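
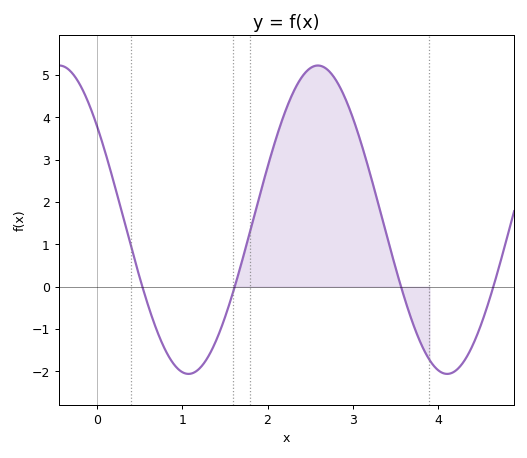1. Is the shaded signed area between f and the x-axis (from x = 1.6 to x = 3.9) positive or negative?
positive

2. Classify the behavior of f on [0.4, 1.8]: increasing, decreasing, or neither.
neither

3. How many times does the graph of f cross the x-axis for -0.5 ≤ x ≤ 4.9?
4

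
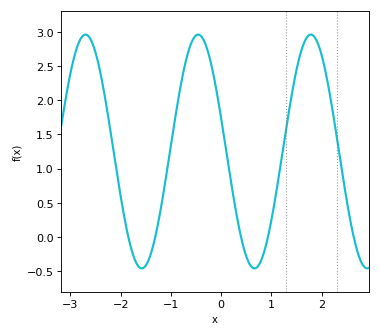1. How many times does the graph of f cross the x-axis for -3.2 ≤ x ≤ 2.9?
5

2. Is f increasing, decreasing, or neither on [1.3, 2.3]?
neither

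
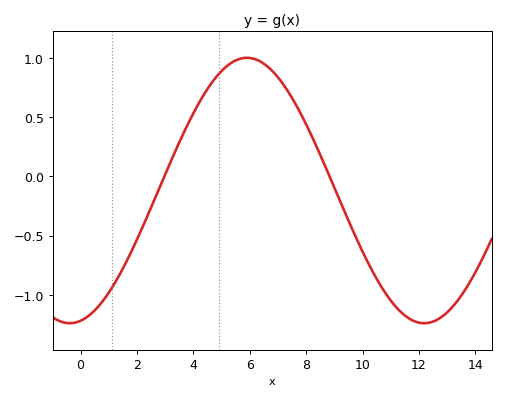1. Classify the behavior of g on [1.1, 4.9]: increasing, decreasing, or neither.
increasing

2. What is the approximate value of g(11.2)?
-1.1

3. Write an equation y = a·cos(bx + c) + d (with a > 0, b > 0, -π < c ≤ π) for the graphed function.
y = 1.12cos(0.5x - 3) - 0.12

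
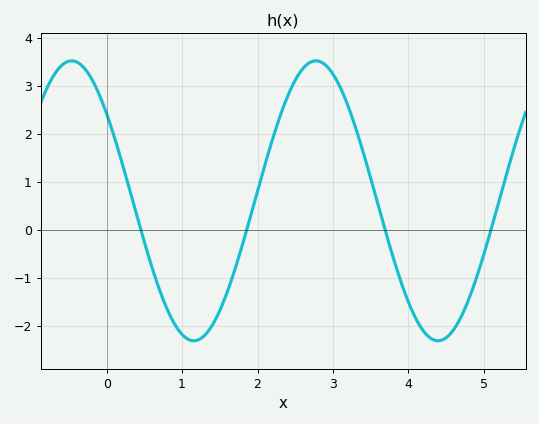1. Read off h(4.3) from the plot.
-2.26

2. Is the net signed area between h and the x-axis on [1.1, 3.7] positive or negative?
positive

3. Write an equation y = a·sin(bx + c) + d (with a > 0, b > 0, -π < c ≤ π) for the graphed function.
y = 2.92sin(1.94x + 2.47) + 0.61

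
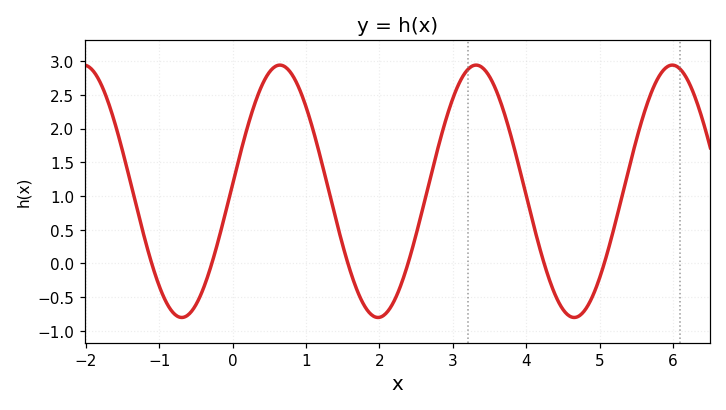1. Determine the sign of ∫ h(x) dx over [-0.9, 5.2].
positive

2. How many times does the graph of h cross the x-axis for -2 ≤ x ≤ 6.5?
6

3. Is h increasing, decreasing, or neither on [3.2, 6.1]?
neither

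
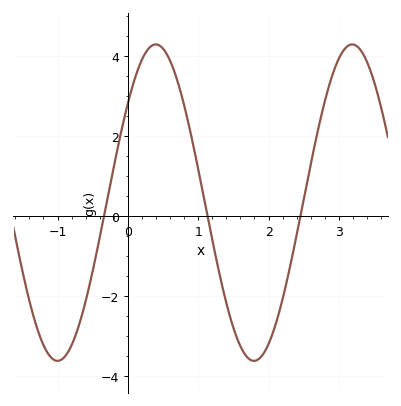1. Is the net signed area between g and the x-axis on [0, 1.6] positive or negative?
positive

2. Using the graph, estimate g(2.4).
-0.462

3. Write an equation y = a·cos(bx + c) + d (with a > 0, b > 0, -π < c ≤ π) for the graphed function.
y = 3.96cos(2.25x - 0.892) + 0.34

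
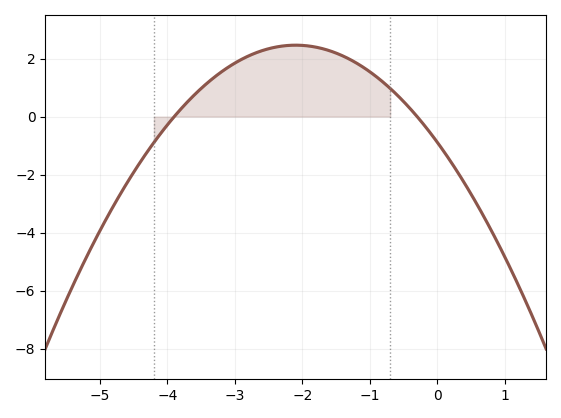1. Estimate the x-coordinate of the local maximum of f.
-2.1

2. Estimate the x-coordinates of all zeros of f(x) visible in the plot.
-3.9, -0.3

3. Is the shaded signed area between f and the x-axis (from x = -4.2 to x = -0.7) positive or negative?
positive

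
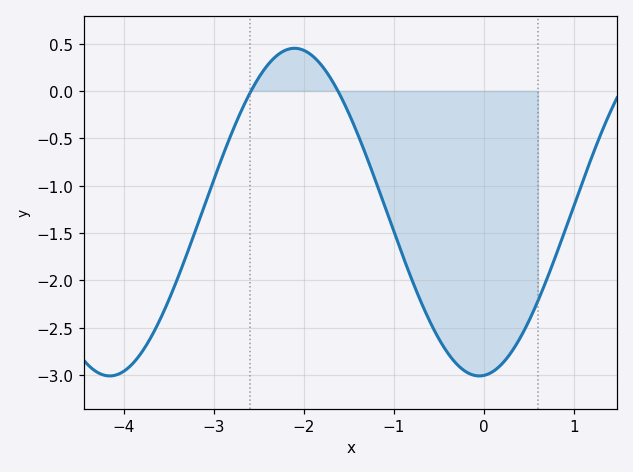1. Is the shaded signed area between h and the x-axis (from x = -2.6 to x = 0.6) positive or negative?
negative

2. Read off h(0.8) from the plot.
-1.75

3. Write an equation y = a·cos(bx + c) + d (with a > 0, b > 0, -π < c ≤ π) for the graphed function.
y = 1.73cos(1.5x - 3.1) - 1.28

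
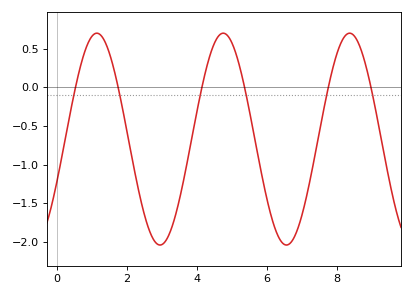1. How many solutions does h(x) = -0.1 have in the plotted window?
6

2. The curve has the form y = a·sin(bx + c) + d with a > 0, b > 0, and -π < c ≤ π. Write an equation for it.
y = 1.37sin(1.74x - 0.412) - 0.67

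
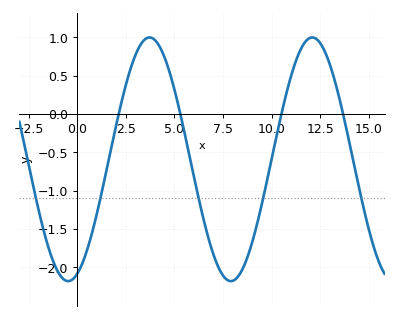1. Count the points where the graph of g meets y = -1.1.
5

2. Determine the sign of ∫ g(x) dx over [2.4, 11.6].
negative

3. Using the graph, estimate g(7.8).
-2.15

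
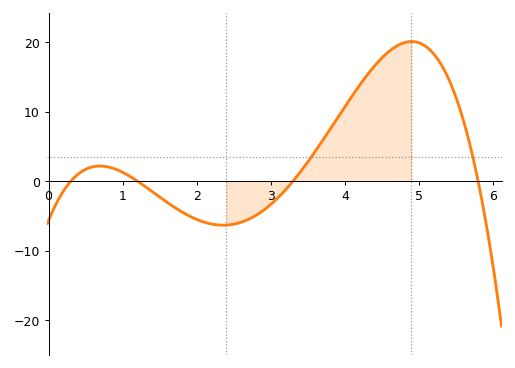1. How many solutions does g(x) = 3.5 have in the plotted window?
2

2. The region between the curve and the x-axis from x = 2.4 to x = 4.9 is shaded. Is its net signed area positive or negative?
positive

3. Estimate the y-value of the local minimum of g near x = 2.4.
-6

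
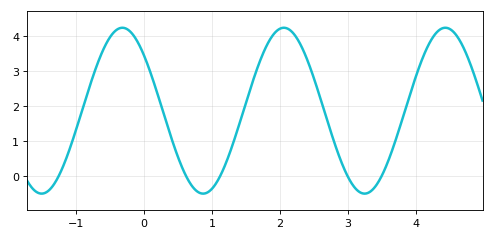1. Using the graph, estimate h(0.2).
2.3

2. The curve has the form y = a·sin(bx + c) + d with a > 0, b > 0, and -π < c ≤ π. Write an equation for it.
y = 2.37sin(2.6x + 2.4) + 1.87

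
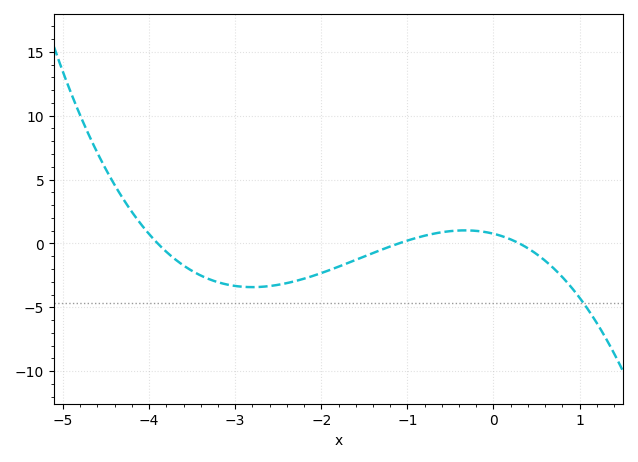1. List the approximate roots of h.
-3.9, -1.1, 0.3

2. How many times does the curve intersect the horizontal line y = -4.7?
1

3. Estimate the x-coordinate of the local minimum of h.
-2.8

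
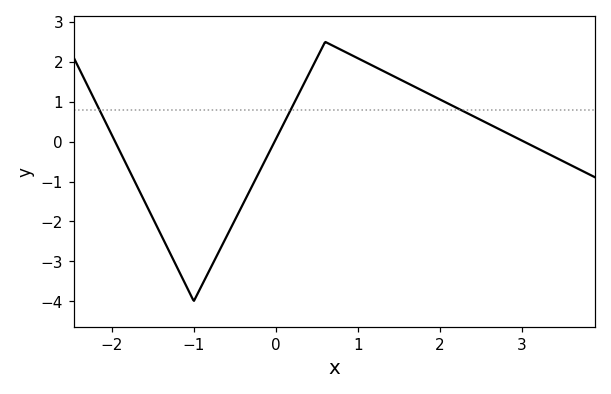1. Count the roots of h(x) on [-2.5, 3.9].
3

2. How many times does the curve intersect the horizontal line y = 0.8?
3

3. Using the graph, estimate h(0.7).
2.4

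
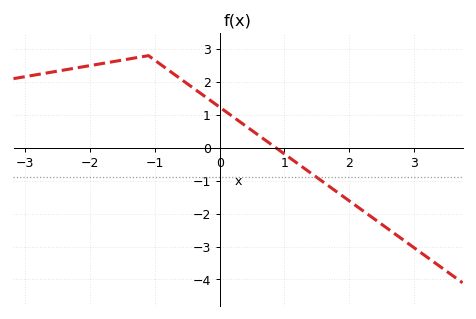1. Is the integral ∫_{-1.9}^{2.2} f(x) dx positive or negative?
positive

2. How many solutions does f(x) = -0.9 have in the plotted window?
1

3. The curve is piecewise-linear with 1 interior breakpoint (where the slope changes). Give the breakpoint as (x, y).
(-1.1, 2.8)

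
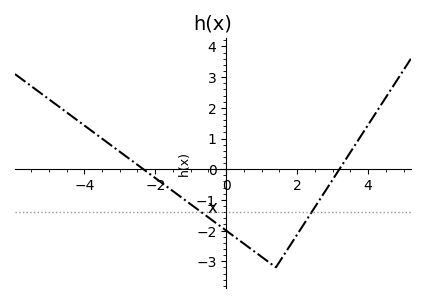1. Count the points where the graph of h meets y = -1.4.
2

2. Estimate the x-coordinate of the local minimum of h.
1.4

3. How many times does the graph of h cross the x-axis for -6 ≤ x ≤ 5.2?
2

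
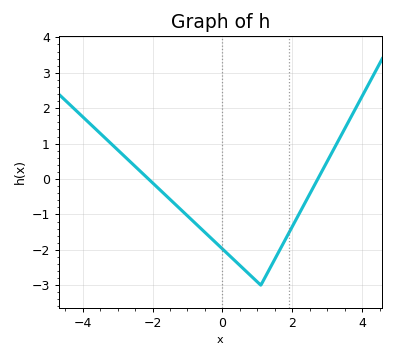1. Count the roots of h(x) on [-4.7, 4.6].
2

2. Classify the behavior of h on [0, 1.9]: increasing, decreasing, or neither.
neither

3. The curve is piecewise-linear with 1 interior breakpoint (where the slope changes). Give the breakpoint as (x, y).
(1.1, -3)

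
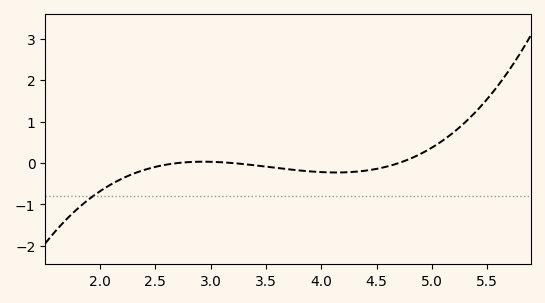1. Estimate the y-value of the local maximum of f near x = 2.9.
0.033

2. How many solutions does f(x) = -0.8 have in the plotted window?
1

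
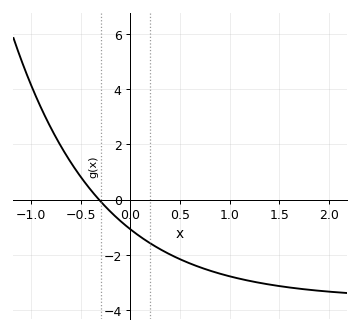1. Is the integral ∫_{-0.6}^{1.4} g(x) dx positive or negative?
negative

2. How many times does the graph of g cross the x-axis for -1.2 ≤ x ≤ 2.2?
1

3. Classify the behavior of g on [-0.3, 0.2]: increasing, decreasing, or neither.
decreasing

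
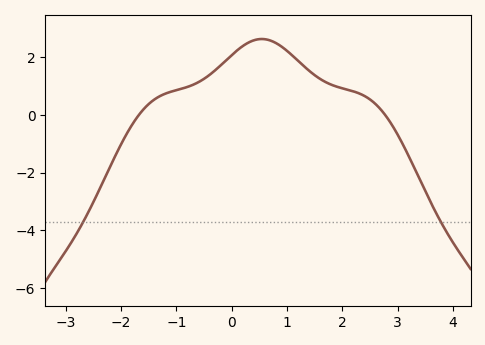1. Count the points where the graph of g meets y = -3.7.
2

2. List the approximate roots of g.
-1.6, 2.8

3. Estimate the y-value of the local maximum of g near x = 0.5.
2.6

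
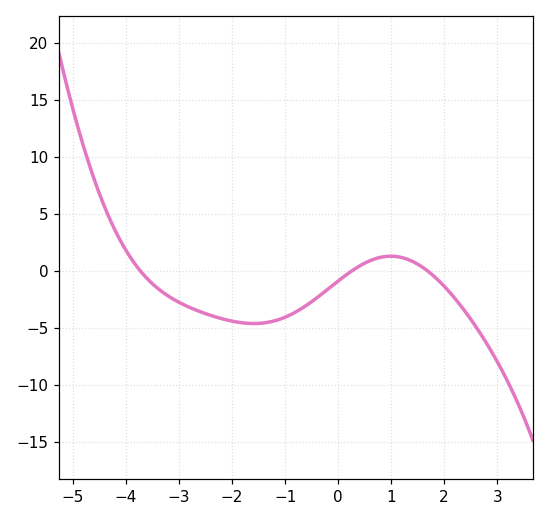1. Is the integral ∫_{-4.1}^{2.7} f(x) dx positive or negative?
negative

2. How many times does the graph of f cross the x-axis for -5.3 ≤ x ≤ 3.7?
3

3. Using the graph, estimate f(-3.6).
-0.705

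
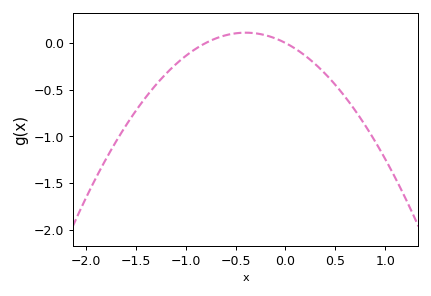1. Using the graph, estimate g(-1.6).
-0.883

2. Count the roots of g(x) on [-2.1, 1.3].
2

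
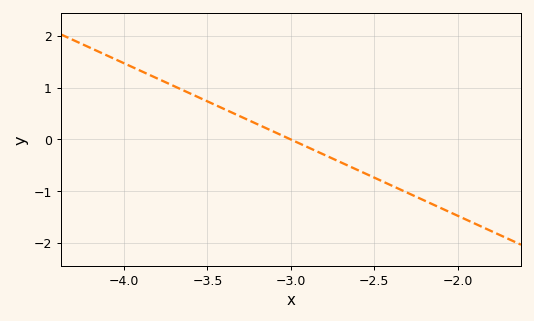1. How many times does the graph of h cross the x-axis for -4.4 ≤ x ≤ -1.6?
1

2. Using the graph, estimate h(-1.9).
-1.6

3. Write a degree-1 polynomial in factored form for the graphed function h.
y = -1.47(x + 3)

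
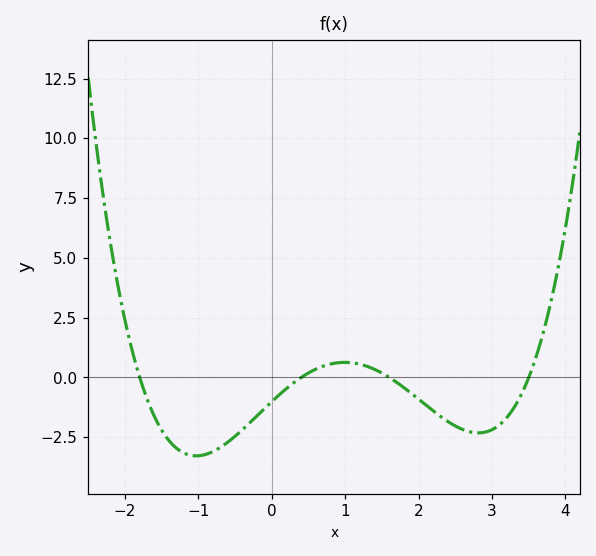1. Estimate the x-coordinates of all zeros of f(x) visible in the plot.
-1.8, 0.4, 1.6, 3.5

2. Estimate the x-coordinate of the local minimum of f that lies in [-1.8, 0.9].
-1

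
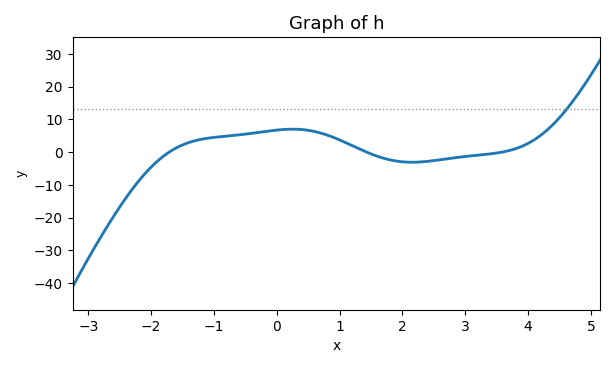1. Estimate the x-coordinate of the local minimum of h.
2.15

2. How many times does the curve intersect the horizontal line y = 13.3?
1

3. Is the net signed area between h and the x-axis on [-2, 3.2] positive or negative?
positive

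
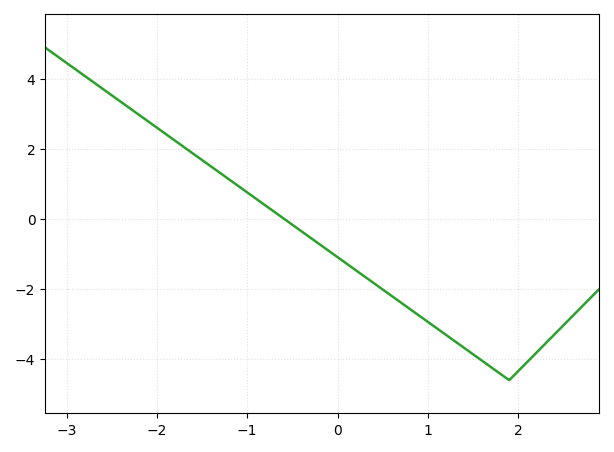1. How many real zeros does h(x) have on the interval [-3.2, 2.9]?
1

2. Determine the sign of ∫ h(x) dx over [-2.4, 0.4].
positive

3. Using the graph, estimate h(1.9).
-4.6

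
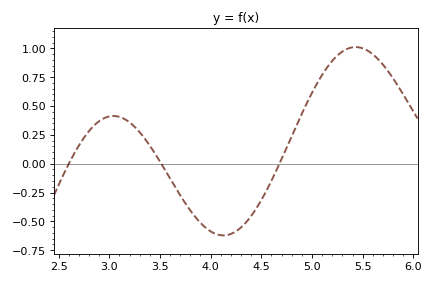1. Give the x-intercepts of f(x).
2.6, 3.5, 4.7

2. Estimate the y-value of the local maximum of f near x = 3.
0.42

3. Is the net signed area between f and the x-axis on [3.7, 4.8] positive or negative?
negative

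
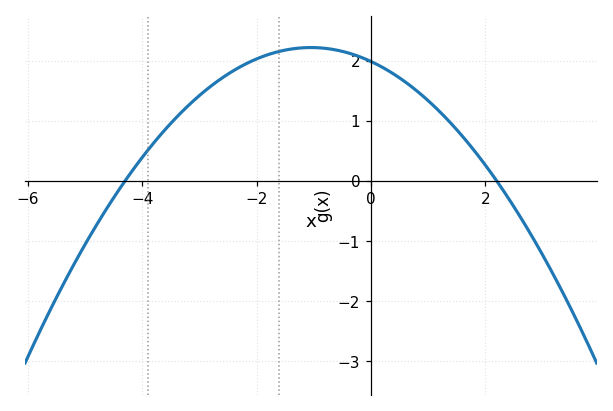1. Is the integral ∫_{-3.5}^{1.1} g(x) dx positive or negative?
positive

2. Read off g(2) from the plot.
0.3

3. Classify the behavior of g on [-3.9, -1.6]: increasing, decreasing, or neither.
increasing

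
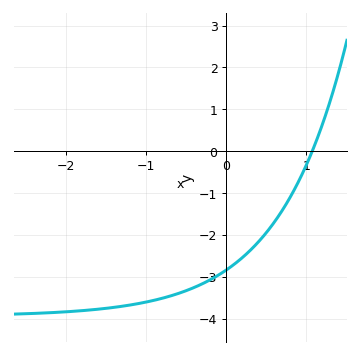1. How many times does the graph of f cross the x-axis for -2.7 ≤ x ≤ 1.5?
1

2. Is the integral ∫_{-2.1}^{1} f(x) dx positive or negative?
negative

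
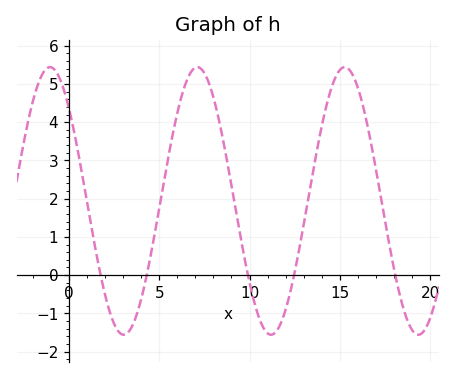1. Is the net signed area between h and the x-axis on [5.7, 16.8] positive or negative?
positive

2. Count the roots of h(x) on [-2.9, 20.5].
5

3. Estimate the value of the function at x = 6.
4.24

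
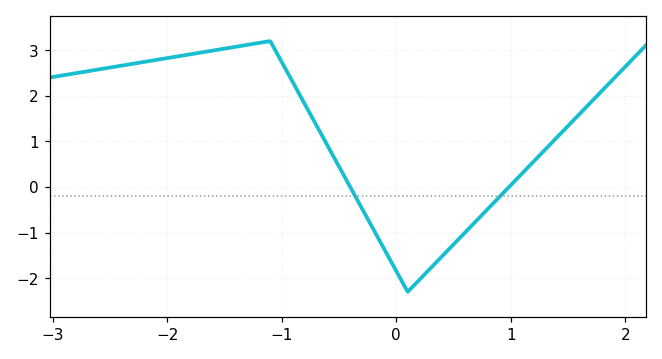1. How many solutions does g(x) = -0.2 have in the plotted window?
2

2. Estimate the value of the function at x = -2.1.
2.8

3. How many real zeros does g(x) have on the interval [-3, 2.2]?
2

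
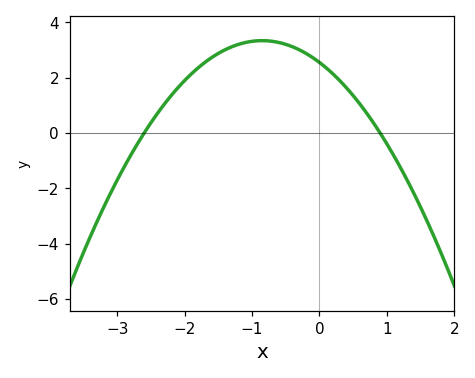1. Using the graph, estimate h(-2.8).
-0.8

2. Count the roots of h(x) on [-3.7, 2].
2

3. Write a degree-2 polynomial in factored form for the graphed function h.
y = -1.09(x + 2.6)(x - 0.9)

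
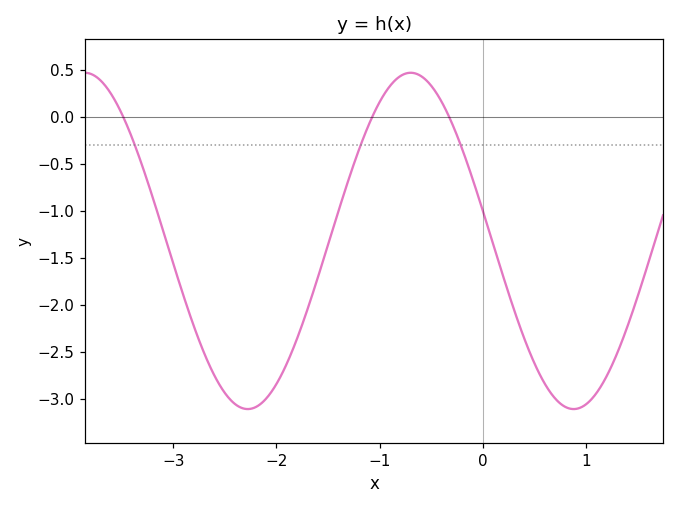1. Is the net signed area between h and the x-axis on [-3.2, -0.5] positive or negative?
negative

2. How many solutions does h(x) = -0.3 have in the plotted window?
3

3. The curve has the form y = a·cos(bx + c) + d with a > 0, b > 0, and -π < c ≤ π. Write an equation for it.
y = 1.79cos(1.99x + 1.39) - 1.32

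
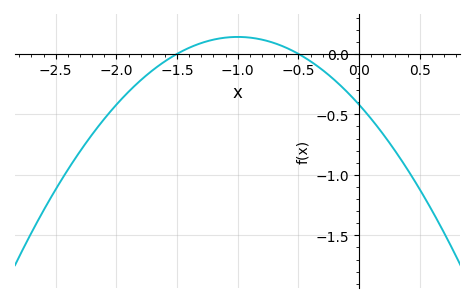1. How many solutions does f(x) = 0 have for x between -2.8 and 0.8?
2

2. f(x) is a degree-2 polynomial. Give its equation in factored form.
y = -0.56(x + 1.5)(x + 0.5)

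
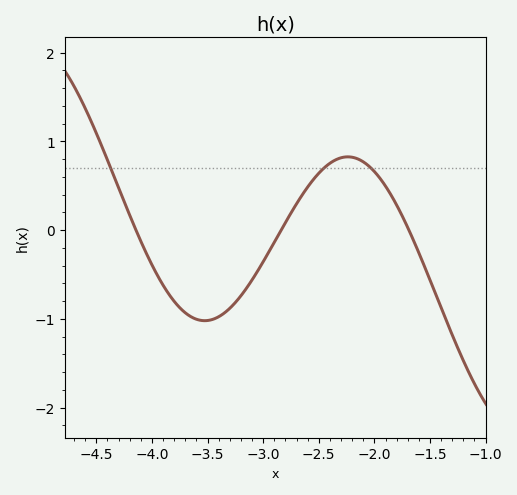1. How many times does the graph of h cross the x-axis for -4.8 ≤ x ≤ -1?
3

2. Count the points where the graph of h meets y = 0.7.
3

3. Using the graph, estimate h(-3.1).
-0.562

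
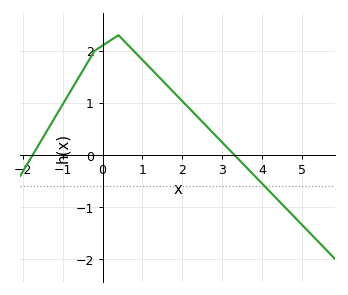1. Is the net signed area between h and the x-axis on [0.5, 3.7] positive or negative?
positive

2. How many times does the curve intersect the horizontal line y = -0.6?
1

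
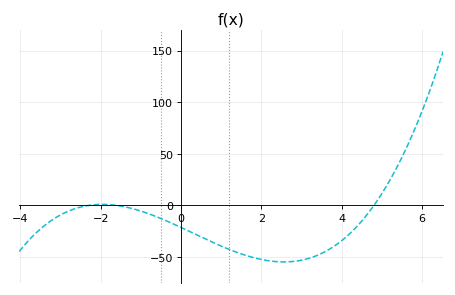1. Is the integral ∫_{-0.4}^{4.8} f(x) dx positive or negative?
negative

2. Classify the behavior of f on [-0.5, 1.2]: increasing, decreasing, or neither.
decreasing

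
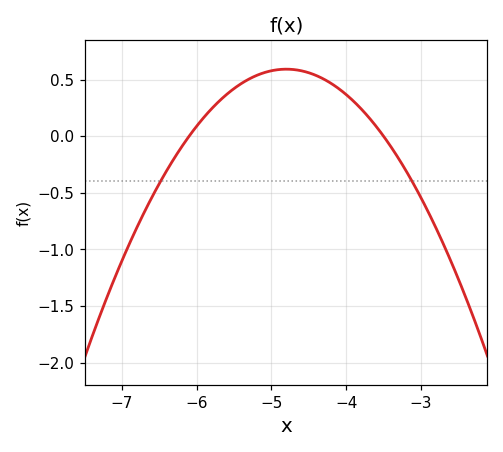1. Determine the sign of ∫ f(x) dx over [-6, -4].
positive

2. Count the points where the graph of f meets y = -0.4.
2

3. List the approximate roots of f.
-6.1, -3.5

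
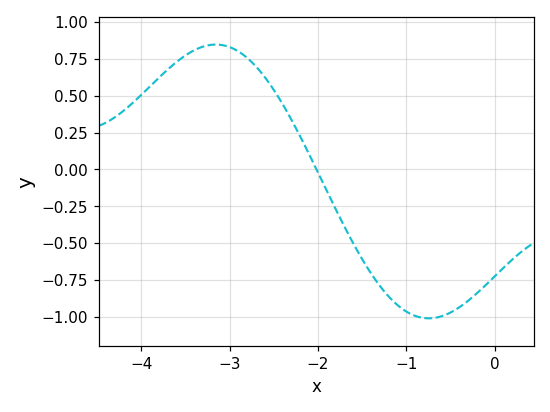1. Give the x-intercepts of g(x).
-2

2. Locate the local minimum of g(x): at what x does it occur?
-0.7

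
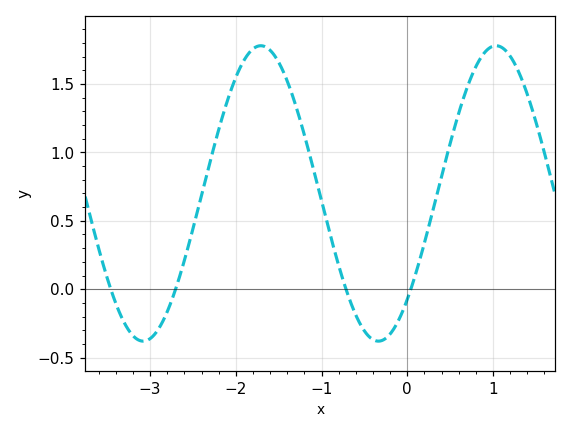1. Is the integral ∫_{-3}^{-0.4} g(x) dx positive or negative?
positive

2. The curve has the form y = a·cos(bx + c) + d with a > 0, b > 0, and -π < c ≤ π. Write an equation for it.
y = 1.08cos(2.29x - 2.37) + 0.7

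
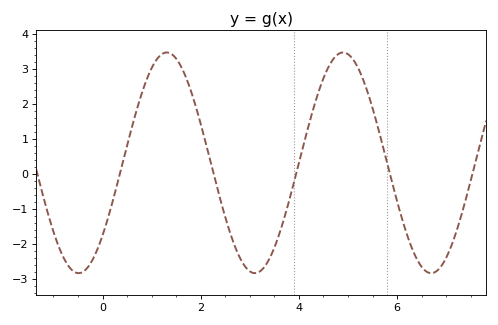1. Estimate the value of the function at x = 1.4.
3.42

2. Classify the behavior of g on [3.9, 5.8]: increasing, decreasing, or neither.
neither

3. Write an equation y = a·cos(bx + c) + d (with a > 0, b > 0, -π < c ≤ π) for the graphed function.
y = 3.15cos(1.75x - 2.29) + 0.31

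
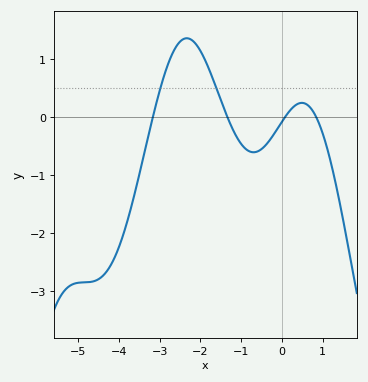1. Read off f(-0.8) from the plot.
-0.593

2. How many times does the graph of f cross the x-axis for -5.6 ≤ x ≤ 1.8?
4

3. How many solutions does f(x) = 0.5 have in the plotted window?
2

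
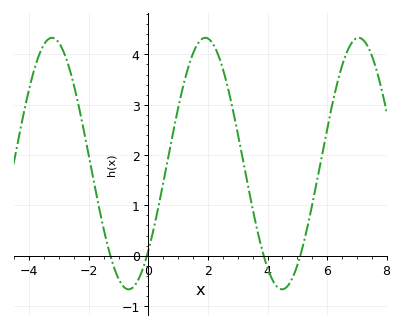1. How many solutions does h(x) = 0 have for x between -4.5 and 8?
4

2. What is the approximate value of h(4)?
-0.2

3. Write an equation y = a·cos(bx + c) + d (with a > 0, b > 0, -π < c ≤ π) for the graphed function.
y = 2.5cos(1.2x - 2.3) + 1.83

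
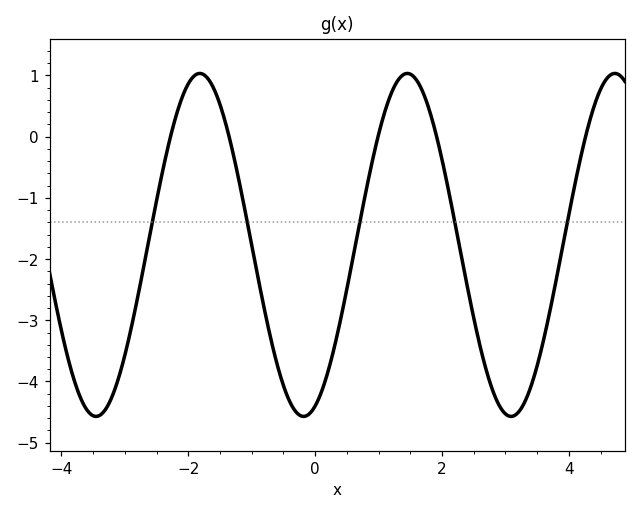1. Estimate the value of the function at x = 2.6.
-3.4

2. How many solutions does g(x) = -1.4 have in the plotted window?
5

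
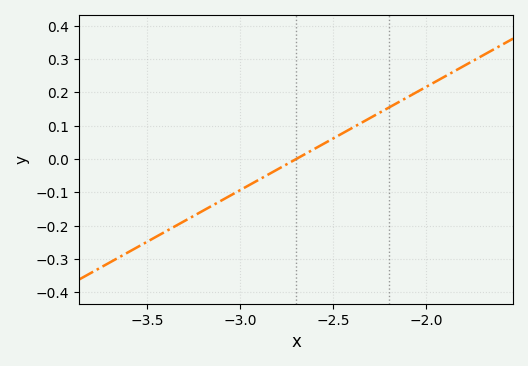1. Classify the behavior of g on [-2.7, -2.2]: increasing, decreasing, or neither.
increasing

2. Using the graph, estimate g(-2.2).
0.155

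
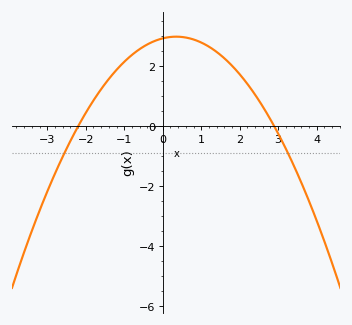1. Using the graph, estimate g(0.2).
2.98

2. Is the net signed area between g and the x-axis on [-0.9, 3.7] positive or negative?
positive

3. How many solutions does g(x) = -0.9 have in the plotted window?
2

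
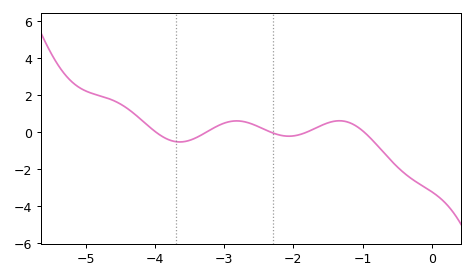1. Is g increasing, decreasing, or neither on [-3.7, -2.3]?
neither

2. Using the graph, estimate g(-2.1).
-0.204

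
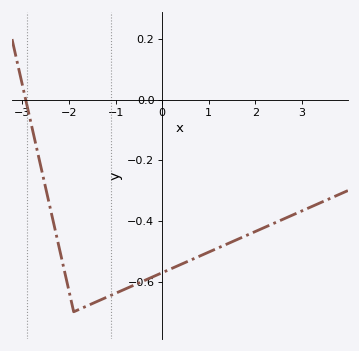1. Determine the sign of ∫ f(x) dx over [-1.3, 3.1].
negative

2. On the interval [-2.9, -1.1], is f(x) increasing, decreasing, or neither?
neither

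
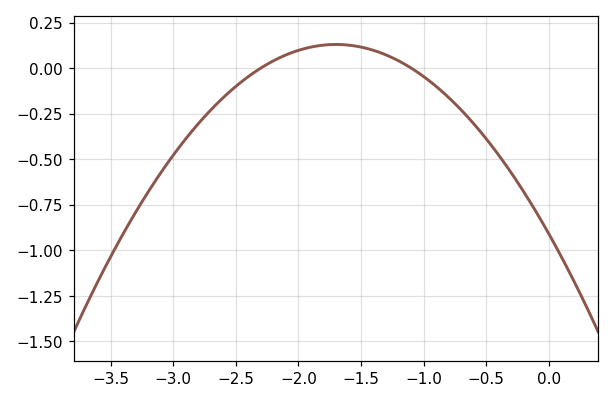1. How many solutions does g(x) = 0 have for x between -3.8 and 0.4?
2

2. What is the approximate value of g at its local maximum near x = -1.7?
0.12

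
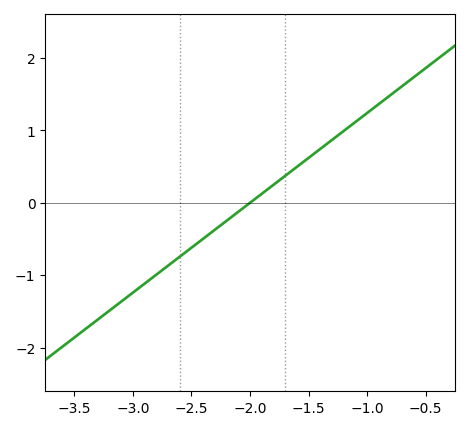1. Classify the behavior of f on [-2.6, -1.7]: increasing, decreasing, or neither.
increasing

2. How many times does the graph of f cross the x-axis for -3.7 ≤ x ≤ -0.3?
1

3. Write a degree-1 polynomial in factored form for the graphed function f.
y = 1.24(x + 2)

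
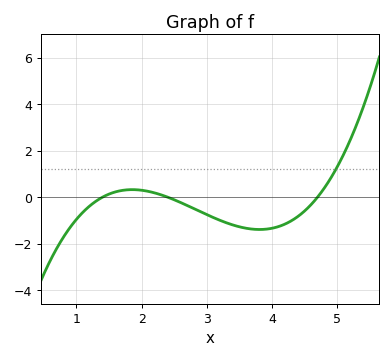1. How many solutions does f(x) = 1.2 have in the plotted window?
1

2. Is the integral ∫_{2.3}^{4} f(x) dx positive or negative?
negative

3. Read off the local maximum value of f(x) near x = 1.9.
0.4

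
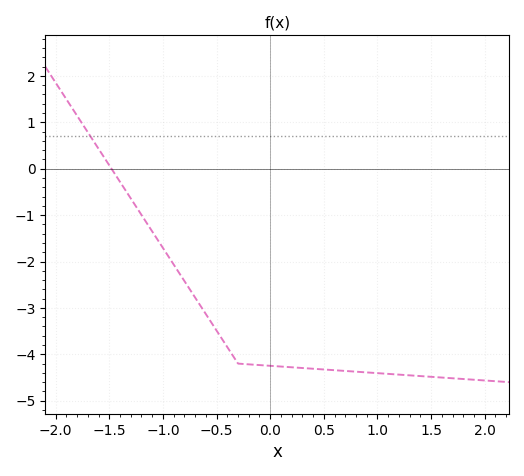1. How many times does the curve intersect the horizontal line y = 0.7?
1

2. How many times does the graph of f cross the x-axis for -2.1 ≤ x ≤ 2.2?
1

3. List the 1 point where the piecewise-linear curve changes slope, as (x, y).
(-0.3, -4.2)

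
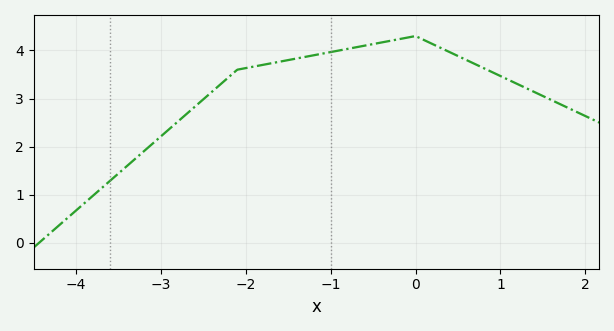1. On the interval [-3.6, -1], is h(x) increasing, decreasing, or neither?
increasing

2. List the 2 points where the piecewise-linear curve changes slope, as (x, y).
(-2.1, 3.6); (0, 4.3)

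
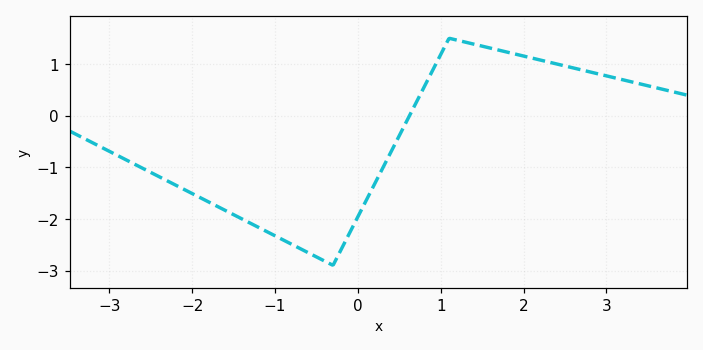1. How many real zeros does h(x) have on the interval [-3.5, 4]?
1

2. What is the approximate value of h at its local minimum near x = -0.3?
-2.9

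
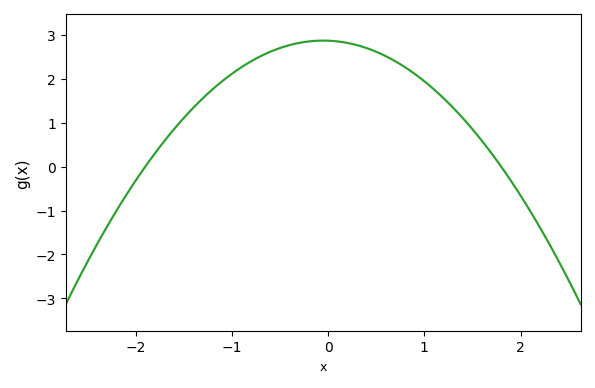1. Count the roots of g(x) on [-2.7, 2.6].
2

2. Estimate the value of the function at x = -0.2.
2.86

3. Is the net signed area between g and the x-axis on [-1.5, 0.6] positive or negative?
positive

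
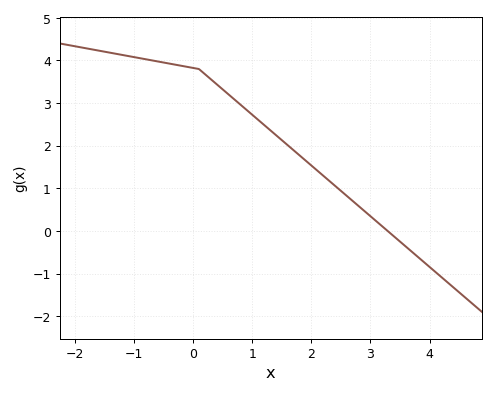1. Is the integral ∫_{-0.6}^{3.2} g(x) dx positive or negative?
positive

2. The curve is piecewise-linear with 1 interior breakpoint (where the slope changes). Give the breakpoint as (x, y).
(0.1, 3.8)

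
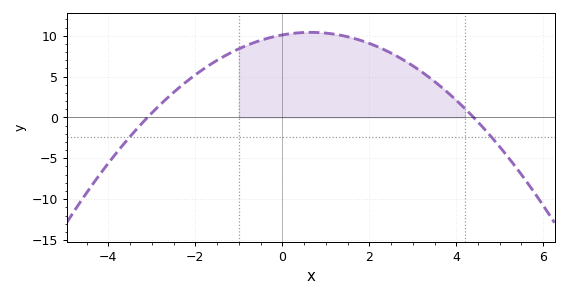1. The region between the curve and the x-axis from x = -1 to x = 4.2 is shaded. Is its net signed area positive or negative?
positive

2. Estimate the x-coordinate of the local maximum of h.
0.6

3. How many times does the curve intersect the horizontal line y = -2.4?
2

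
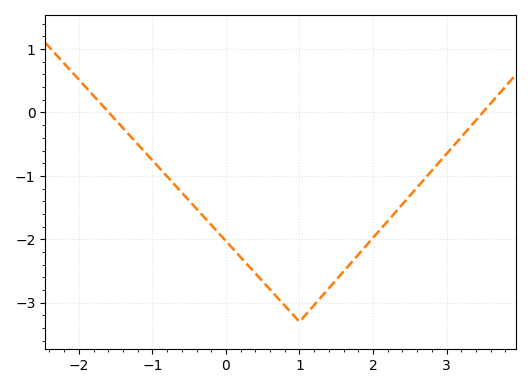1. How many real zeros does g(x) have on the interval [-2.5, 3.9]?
2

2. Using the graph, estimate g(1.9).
-2.11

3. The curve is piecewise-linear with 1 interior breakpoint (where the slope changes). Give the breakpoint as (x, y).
(1, -3.3)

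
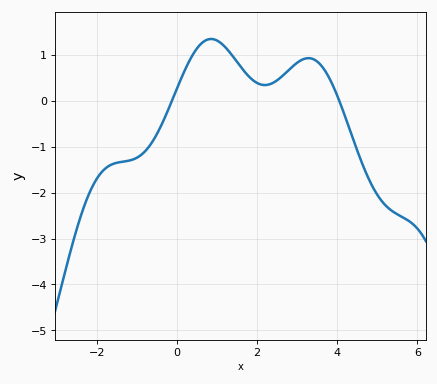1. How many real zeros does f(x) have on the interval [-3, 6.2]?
2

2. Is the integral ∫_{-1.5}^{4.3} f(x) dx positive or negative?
positive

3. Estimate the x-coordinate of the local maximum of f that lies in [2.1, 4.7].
3.2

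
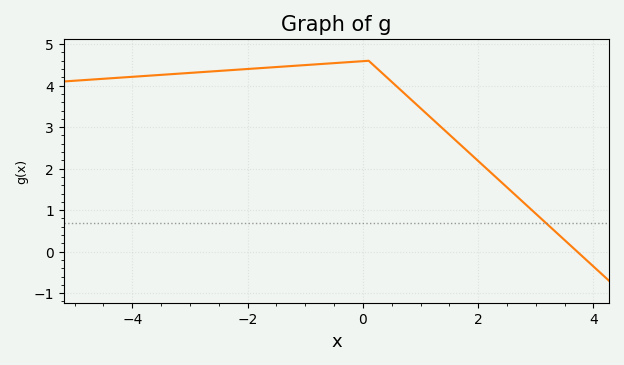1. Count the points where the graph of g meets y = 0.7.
1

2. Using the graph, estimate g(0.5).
4.09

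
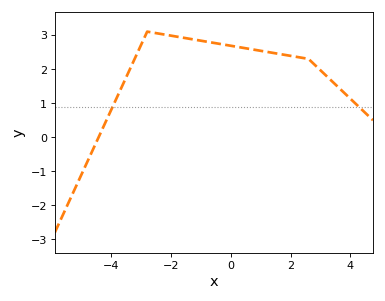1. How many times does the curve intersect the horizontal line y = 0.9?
2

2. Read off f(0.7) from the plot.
2.58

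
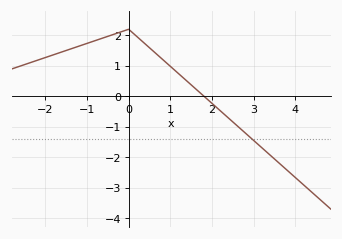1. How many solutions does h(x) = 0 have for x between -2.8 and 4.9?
1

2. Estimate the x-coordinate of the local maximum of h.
0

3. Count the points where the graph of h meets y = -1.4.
1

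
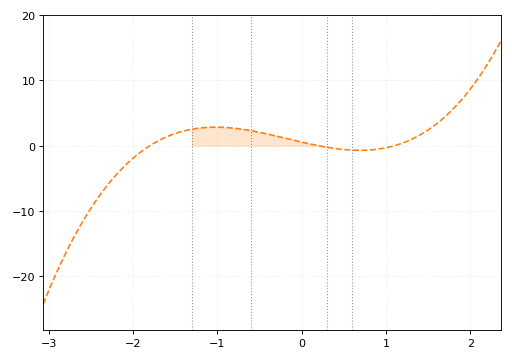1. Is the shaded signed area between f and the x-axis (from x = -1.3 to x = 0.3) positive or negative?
positive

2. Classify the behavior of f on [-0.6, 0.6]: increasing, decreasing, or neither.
decreasing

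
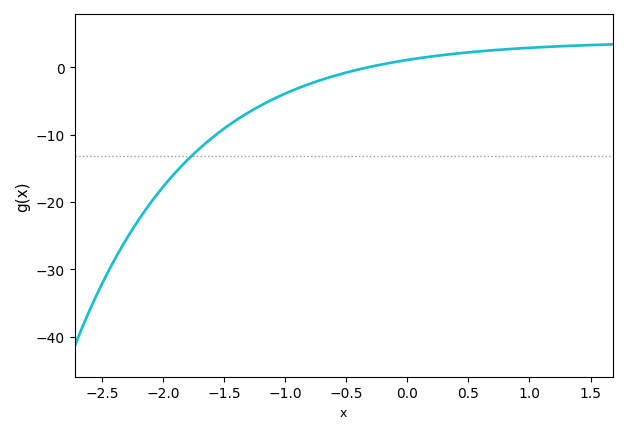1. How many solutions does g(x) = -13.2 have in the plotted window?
1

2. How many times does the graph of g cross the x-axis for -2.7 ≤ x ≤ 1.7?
1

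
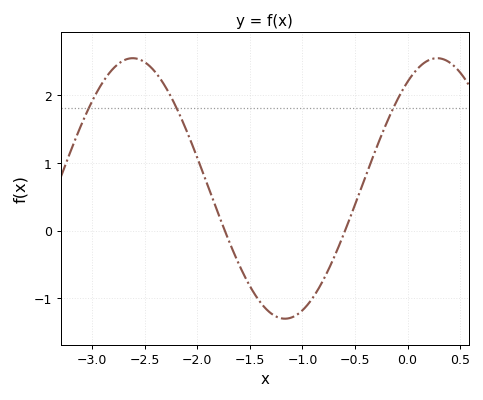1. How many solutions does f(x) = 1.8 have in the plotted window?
3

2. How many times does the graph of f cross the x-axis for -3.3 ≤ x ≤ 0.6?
2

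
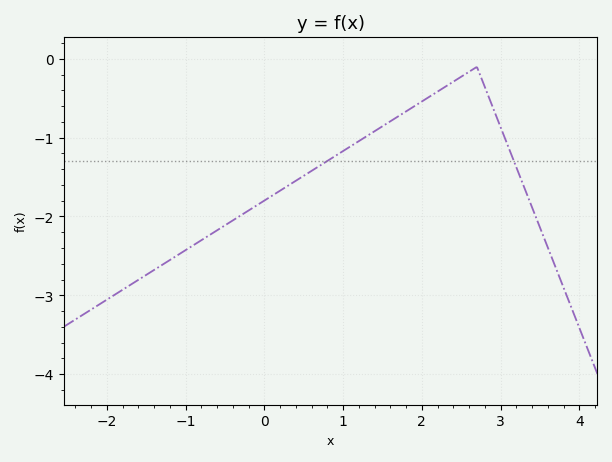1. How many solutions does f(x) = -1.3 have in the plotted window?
2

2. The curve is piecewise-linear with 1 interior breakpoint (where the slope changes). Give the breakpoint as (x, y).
(2.7, -0.1)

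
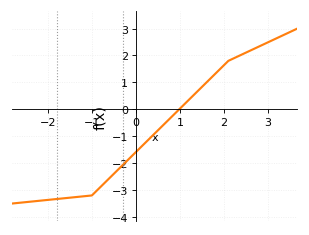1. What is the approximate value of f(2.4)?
2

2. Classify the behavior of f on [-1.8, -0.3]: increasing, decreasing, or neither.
increasing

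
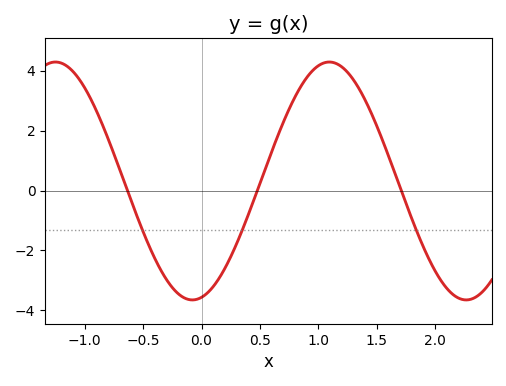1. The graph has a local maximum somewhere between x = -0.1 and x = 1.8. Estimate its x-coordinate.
1.1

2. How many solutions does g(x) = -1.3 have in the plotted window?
3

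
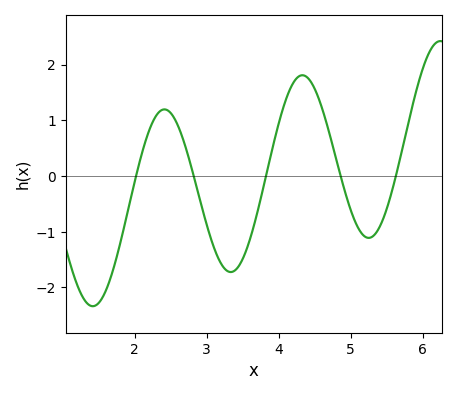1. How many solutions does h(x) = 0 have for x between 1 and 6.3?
5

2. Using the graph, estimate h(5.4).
-0.917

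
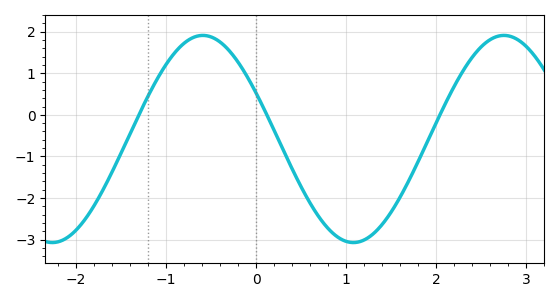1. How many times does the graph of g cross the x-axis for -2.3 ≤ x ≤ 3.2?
3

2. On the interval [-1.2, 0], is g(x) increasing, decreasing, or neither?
neither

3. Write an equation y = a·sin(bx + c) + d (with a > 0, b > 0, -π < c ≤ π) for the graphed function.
y = 2.49sin(1.88x + 2.68) - 0.58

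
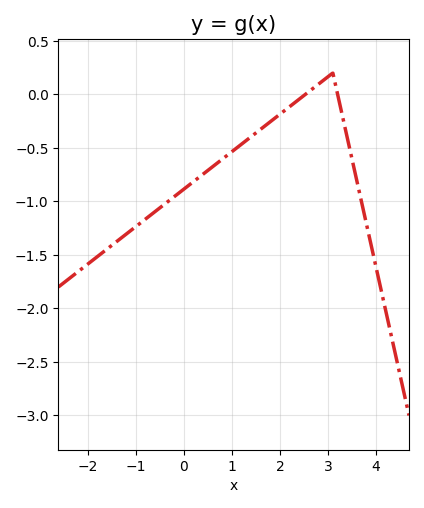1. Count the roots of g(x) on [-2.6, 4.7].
2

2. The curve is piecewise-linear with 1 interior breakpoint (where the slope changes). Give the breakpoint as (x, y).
(3.1, 0.2)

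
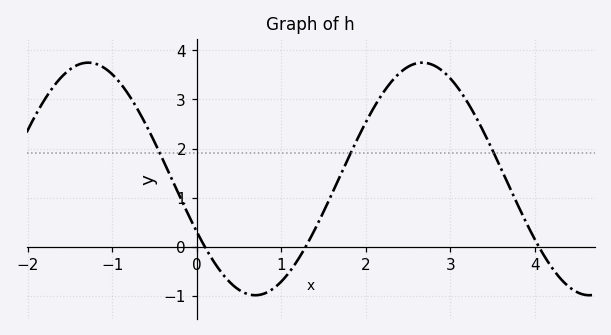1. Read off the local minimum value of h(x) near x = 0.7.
-1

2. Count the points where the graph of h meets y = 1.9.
3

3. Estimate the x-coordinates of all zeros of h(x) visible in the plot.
0.1, 1.3, 4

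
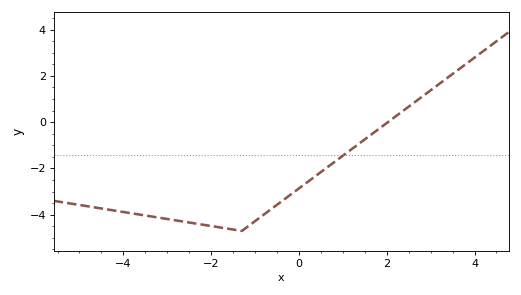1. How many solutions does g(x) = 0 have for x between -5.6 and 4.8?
1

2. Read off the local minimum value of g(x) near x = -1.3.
-4.7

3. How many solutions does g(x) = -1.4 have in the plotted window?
1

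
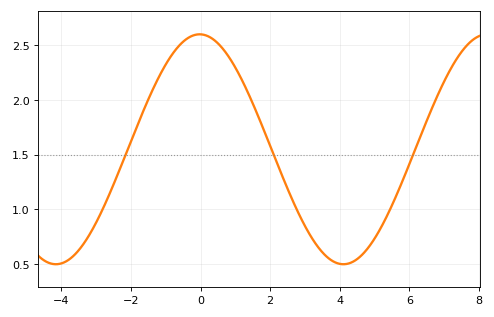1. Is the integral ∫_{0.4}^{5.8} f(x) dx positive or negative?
positive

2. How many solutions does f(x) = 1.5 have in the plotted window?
3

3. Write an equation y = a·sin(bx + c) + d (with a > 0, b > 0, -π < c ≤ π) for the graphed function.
y = 1.05sin(0.76x + 1.6) + 1.55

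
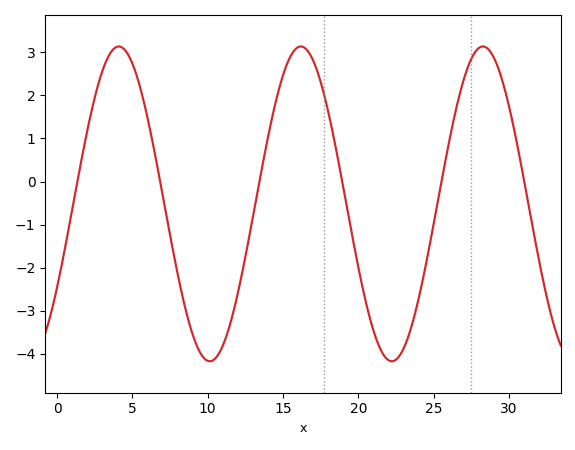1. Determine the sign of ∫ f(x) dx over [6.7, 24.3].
negative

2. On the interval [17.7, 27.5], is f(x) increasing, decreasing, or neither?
neither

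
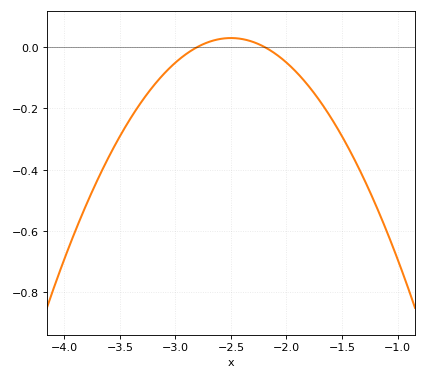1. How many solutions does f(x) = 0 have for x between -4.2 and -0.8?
2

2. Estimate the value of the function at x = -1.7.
-0.176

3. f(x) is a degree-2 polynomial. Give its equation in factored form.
y = -0.32(x + 2.8)(x + 2.2)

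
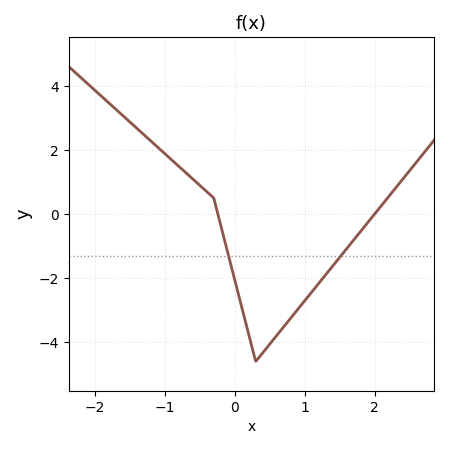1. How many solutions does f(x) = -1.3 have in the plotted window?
2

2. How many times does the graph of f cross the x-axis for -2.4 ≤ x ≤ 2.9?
2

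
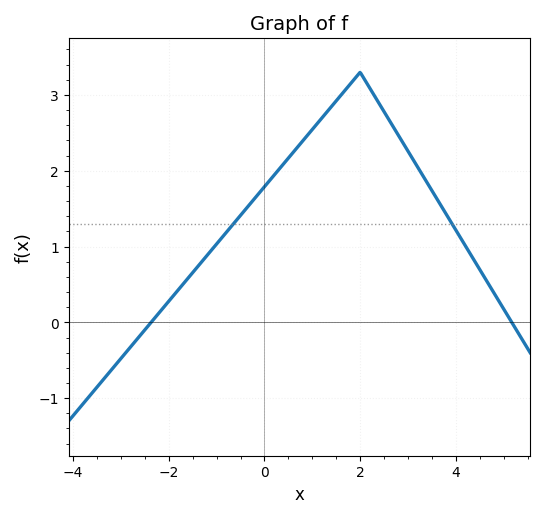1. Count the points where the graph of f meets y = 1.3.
2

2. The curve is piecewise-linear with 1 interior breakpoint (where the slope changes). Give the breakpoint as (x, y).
(2, 3.3)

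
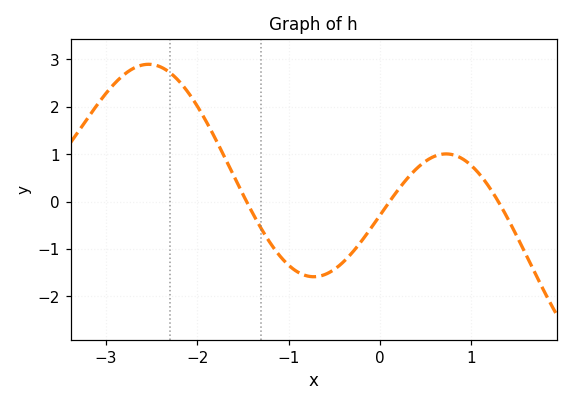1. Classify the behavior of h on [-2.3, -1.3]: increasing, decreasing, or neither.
decreasing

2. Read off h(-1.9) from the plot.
1.68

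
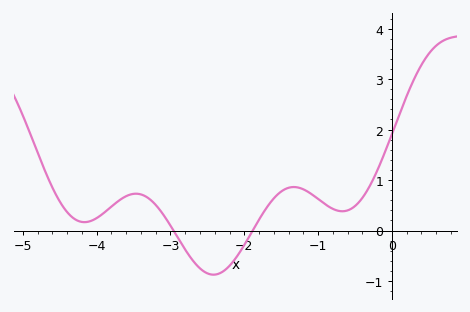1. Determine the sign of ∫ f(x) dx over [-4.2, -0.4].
positive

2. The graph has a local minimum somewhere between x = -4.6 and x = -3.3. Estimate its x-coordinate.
-4.2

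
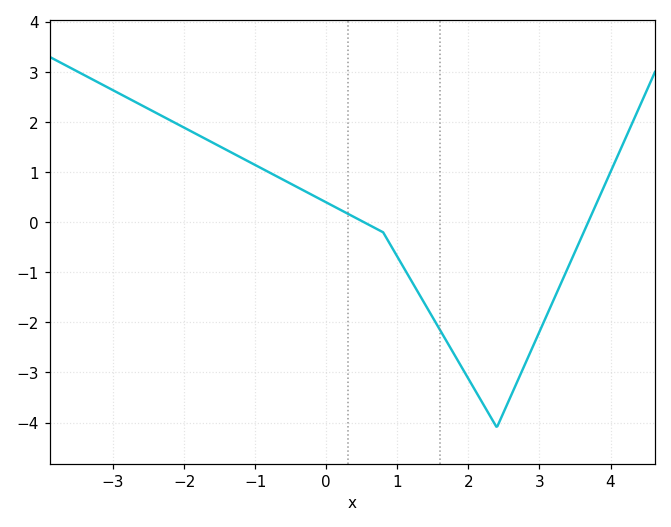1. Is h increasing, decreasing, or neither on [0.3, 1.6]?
decreasing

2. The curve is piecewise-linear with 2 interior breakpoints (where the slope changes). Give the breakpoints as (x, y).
(0.8, -0.2); (2.4, -4.1)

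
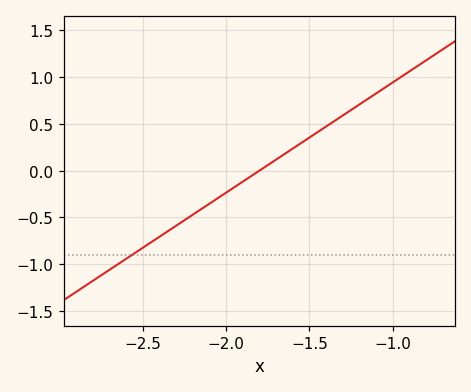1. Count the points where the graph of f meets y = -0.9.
1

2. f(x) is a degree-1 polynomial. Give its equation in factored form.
y = 1.18(x + 1.8)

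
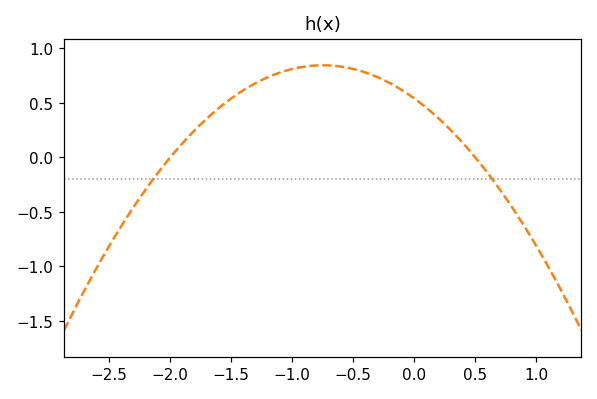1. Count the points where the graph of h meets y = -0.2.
2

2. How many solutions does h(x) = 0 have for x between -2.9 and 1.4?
2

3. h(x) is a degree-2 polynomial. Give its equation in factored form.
y = -0.54(x + 2)(x - 0.5)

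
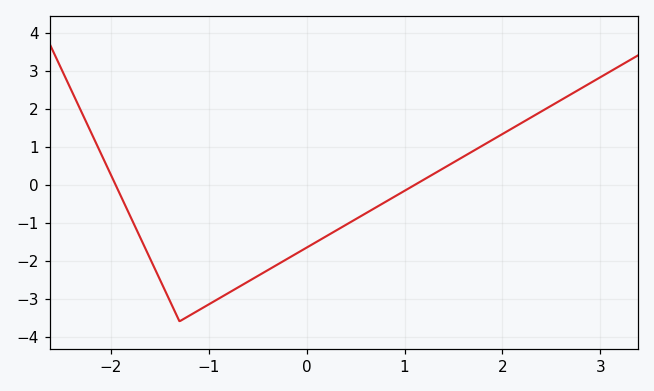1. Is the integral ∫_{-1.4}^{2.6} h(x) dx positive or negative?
negative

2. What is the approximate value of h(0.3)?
-1.2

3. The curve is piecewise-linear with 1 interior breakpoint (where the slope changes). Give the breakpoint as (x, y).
(-1.3, -3.6)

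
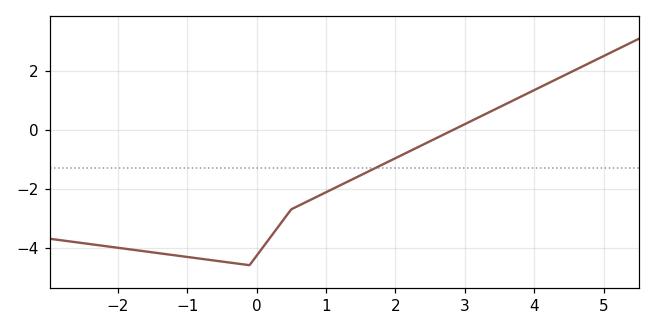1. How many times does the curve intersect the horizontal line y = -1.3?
1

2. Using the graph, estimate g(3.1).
0.311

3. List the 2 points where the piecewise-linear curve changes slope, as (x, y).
(-0.1, -4.6); (0.5, -2.7)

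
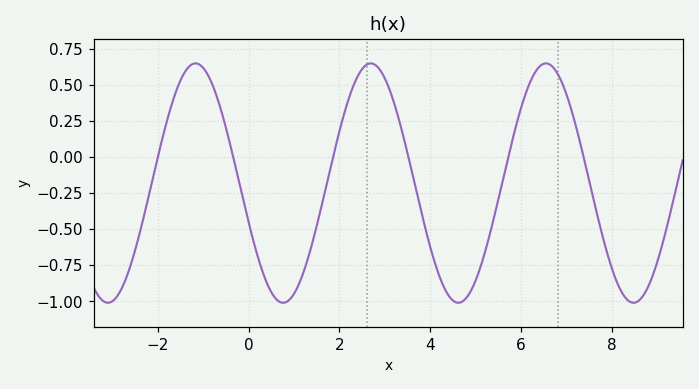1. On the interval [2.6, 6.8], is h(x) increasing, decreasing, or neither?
neither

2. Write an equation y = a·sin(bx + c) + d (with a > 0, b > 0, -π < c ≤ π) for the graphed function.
y = 0.83sin(1.6x - 2.8) - 0.18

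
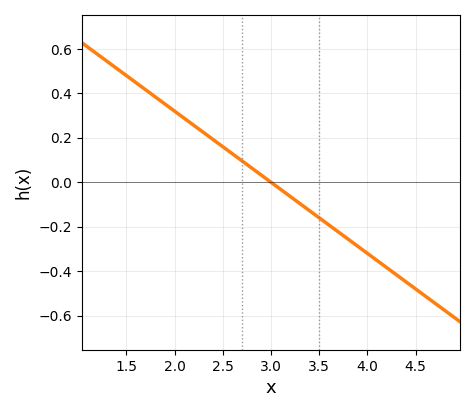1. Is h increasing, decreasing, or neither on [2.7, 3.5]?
decreasing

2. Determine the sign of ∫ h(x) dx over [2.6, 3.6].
negative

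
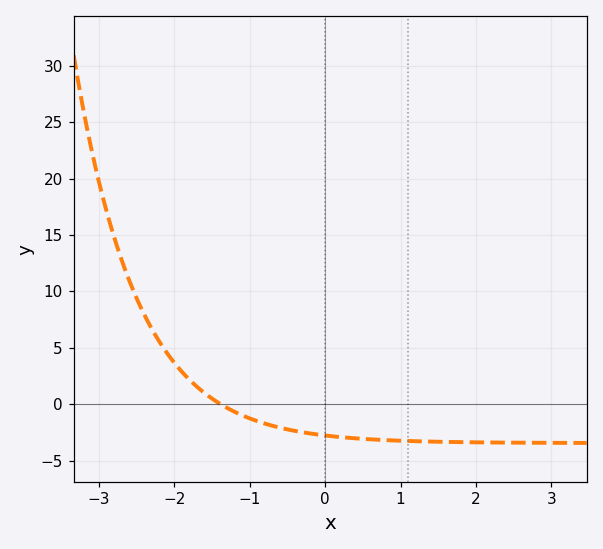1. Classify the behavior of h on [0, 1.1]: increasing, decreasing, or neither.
decreasing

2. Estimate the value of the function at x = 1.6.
-3.34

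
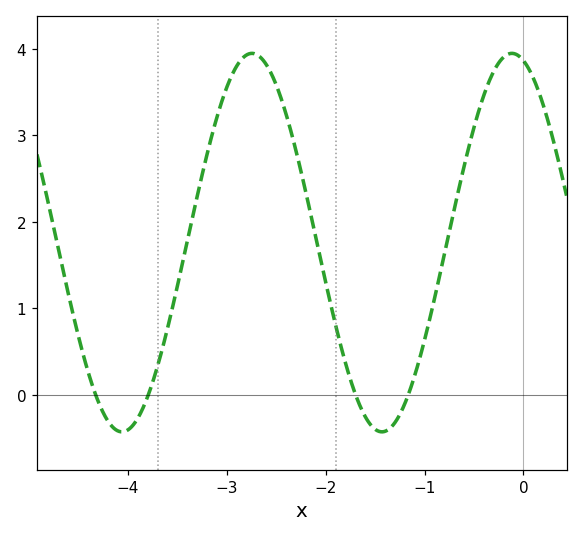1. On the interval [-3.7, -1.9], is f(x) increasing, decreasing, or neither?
neither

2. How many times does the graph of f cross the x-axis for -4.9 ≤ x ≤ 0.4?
4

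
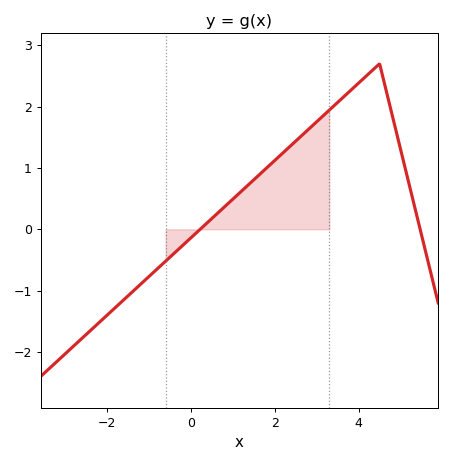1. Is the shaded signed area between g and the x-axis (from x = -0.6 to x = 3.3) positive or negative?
positive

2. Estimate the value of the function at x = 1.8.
0.996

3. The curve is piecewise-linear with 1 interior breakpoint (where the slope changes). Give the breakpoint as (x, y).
(4.5, 2.7)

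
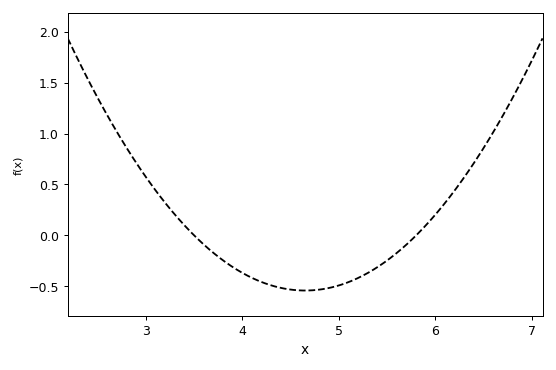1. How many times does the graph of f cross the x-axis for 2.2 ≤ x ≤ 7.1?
2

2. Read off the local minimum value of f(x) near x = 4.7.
-0.55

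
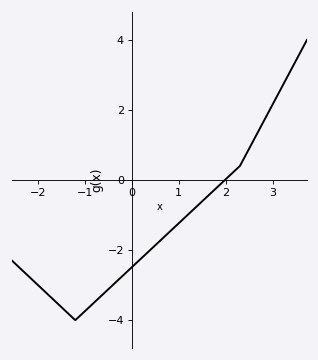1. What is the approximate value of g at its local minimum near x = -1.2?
-4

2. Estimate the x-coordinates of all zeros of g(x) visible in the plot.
2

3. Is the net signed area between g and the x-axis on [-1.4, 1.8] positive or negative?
negative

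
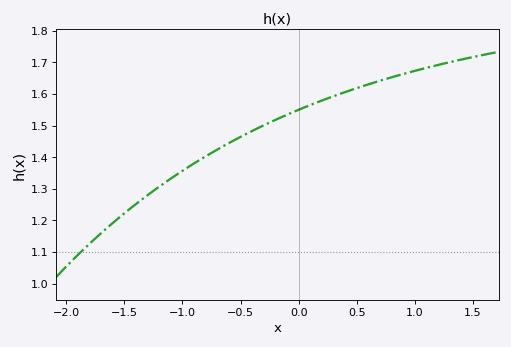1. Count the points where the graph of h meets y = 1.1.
1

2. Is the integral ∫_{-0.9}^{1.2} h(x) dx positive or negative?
positive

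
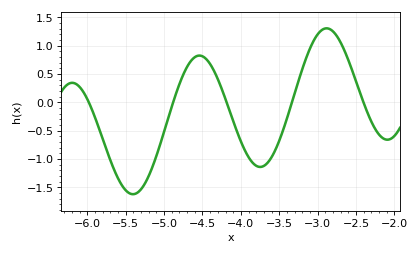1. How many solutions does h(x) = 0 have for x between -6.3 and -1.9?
5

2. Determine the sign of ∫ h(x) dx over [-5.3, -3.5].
negative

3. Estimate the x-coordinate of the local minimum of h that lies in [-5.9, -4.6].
-5.41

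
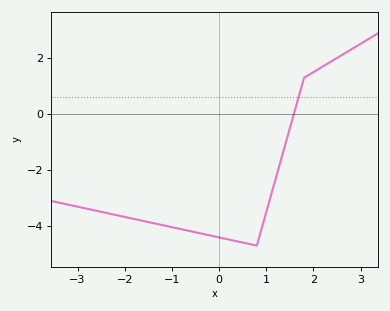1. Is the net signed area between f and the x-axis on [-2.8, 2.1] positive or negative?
negative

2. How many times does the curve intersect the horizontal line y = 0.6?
1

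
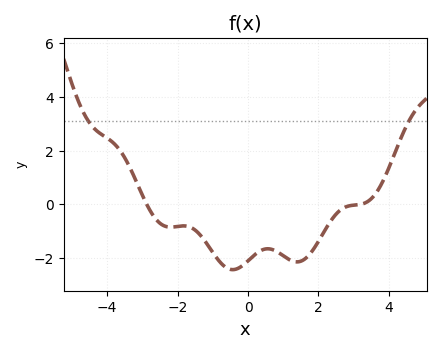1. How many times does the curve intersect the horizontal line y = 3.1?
2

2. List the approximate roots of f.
-2.8, 3.2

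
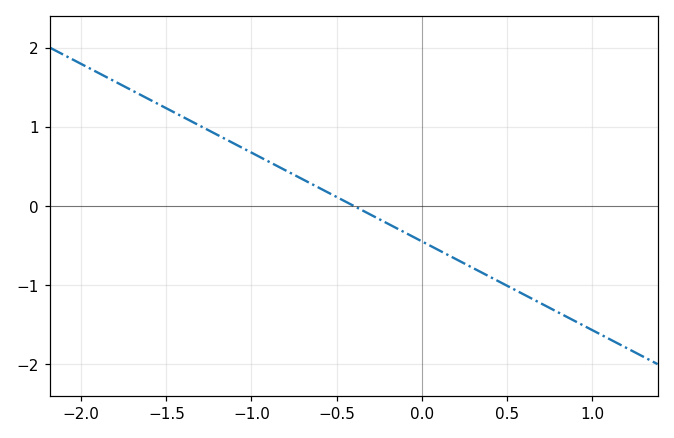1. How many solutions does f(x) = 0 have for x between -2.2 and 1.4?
1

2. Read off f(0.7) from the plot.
-1.23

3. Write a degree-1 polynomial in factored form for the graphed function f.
y = -1.12(x + 0.4)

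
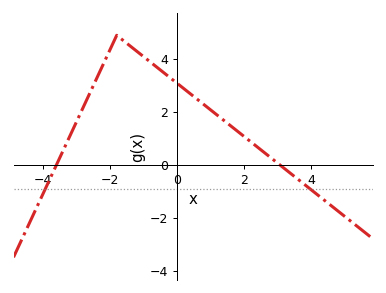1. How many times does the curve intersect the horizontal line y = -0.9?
2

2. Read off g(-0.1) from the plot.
3.2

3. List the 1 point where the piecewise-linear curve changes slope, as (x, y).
(-1.8, 4.9)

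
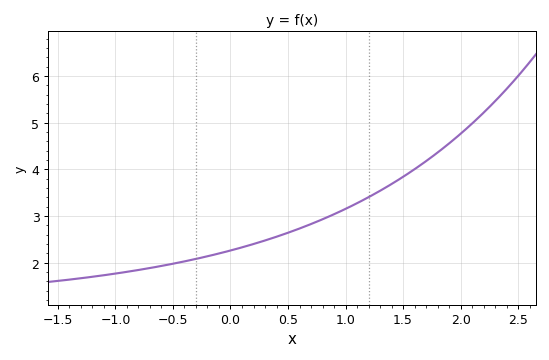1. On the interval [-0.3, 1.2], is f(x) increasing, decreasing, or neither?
increasing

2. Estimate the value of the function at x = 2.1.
4.98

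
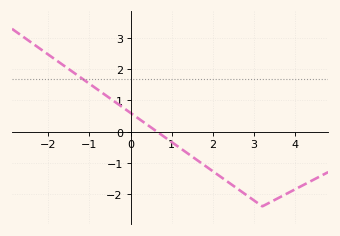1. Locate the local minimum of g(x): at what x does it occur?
3.2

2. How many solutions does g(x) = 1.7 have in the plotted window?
1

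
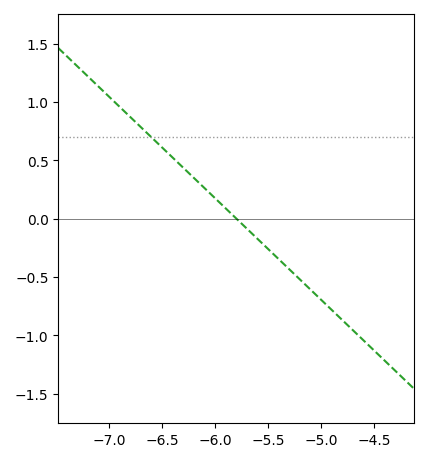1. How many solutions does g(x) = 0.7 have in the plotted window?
1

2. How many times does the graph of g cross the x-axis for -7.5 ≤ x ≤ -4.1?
1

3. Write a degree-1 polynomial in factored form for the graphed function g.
y = -0.87(x + 5.8)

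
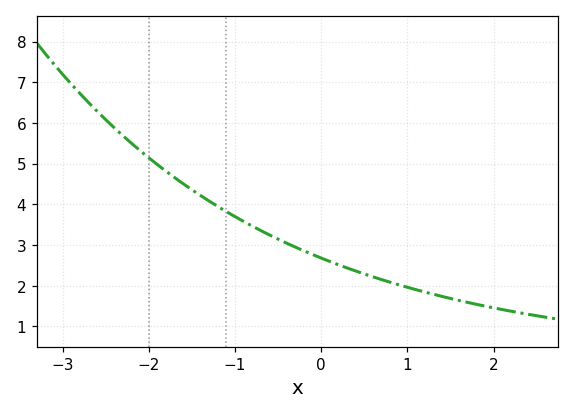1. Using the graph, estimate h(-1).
3.7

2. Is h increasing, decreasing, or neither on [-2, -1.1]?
decreasing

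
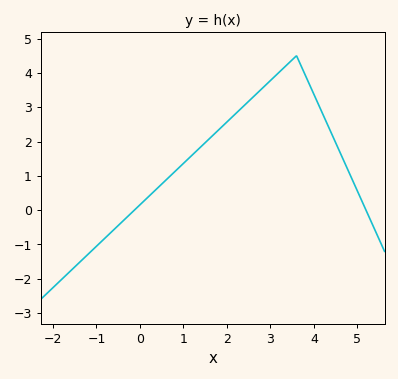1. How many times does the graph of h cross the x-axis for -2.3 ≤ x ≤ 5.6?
2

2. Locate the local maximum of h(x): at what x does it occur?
3.6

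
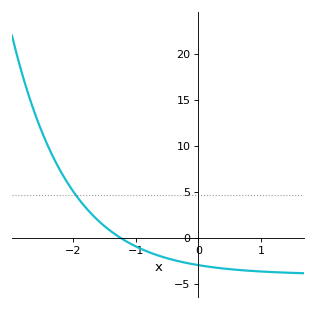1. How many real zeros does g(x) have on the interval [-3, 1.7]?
1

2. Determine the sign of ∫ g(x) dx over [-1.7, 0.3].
negative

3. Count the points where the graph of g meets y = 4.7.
1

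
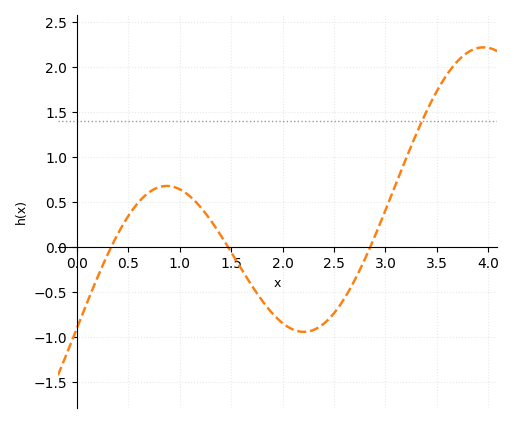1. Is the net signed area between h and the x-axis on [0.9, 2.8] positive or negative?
negative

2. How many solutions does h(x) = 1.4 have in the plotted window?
1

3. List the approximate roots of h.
0.332, 1.47, 2.85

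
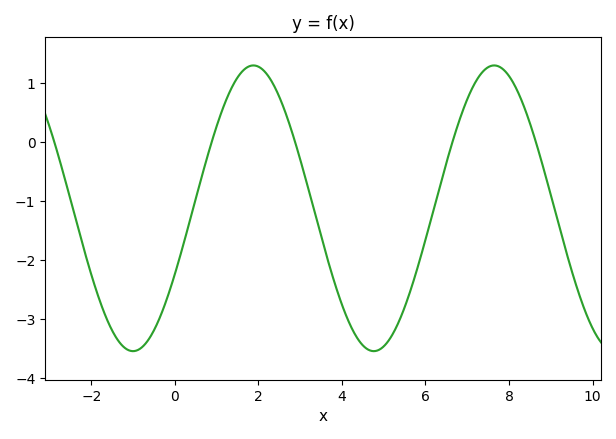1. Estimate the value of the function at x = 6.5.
-0.4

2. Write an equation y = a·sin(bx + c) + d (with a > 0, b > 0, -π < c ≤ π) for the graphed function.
y = 2.42sin(1.1x - 0.48) - 1.12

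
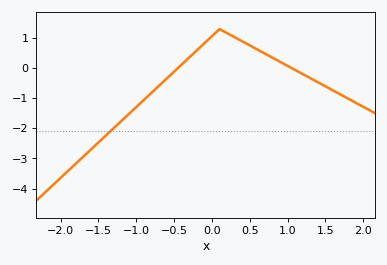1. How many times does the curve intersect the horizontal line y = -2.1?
1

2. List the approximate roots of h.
-0.5, 1.1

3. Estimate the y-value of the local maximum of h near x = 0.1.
1.3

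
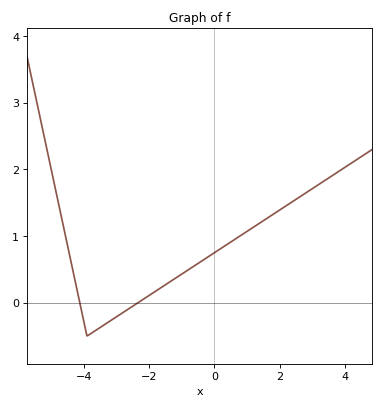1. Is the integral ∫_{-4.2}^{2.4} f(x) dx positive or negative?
positive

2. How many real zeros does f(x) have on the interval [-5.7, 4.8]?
2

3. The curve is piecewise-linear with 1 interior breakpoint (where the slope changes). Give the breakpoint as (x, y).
(-3.9, -0.5)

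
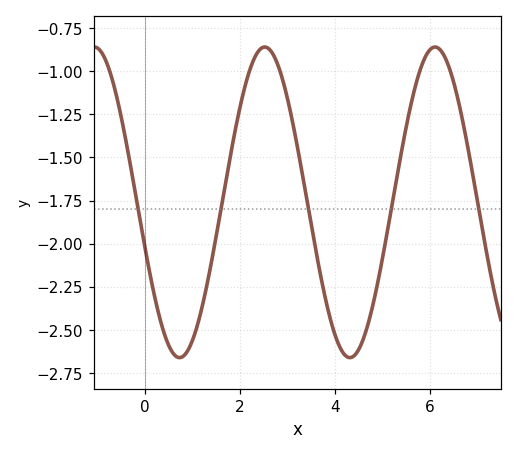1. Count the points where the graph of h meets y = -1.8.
5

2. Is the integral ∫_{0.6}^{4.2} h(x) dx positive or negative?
negative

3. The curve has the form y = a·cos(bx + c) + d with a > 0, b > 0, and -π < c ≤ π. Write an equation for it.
y = 0.9cos(1.8x + 1.9) - 1.76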